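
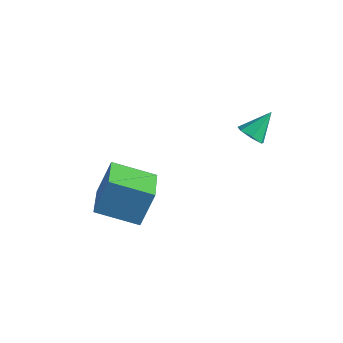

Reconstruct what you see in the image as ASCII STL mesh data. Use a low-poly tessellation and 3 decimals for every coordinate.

solid 
facet normal -0.802 -0.500 0.328
outer loop
vertex -3.361 -4.792 0.613
vertex -4.513 -3.276 0.106
vertex -3.591 -5.533 -1.078
endloop
endfacet
facet normal 0.585 -0.769 0.258
outer loop
vertex -1.907 -4.484 -1.766
vertex -3.361 -4.792 0.613
vertex -3.591 -5.533 -1.078
endloop
endfacet
facet normal -0.802 -0.500 0.328
outer loop
vertex -3.591 -5.533 -1.078
vertex -4.513 -3.276 0.106
vertex -4.743 -4.017 -1.585
endloop
endfacet
facet normal -0.124 -0.398 -0.909
outer loop
vertex -4.743 -4.017 -1.585
vertex -1.907 -4.484 -1.766
vertex -3.591 -5.533 -1.078
endloop
endfacet
facet normal 0.124 0.398 0.909
outer loop
vertex -3.361 -4.792 0.613
vertex -2.829 -2.227 -0.582
vertex -4.513 -3.276 0.106
endloop
endfacet
facet normal 0.585 -0.769 0.258
outer loop
vertex -1.677 -3.743 -0.075
vertex -3.361 -4.792 0.613
vertex -1.907 -4.484 -1.766
endloop
endfacet
facet normal 0.124 0.398 0.909
outer loop
vertex -1.677 -3.743 -0.075
vertex -2.829 -2.227 -0.582
vertex -3.361 -4.792 0.613
endloop
endfacet
facet normal -0.585 0.769 -0.258
outer loop
vertex -4.513 -3.276 0.106
vertex -2.829 -2.227 -0.582
vertex -4.743 -4.017 -1.585
endloop
endfacet
facet normal -0.124 -0.398 -0.909
outer loop
vertex -3.059 -2.968 -2.273
vertex -1.907 -4.484 -1.766
vertex -4.743 -4.017 -1.585
endloop
endfacet
facet normal -0.585 0.769 -0.258
outer loop
vertex -4.743 -4.017 -1.585
vertex -2.829 -2.227 -0.582
vertex -3.059 -2.968 -2.273
endloop
endfacet
facet normal 0.802 0.500 -0.328
outer loop
vertex -3.059 -2.968 -2.273
vertex -1.677 -3.743 -0.075
vertex -1.907 -4.484 -1.766
endloop
endfacet
facet normal 0.802 0.500 -0.328
outer loop
vertex -2.829 -2.227 -0.582
vertex -1.677 -3.743 -0.075
vertex -3.059 -2.968 -2.273
endloop
endfacet
facet normal -0.185 -0.723 -0.666
outer loop
vertex 0.412 0.094 2.284
vertex 0.052 0.548 1.891
vertex 0.734 0.396 1.867
endloop
endfacet
facet normal 0.834 -0.162 0.527
outer loop
vertex 0.412 0.094 2.284
vertex 0.734 0.396 1.867
vertex 0.328 1.632 2.889
endloop
endfacet
facet normal -0.185 -0.723 -0.666
outer loop
vertex 0.734 0.396 1.867
vertex 0.052 0.548 1.891
vertex 0.543 0.812 1.468
endloop
endfacet
facet normal 0.930 0.362 -0.068
outer loop
vertex 0.734 0.396 1.867
vertex 0.543 0.812 1.468
vertex 0.328 1.632 2.889
endloop
endfacet
facet normal -0.184 -0.724 -0.665
outer loop
vertex 0.543 0.812 1.468
vertex 0.052 0.548 1.891
vertex -0.019 1.029 1.387
endloop
endfacet
facet normal 0.379 0.825 -0.419
outer loop
vertex 0.543 0.812 1.468
vertex -0.019 1.029 1.387
vertex 0.328 1.632 2.889
endloop
endfacet
facet normal -0.185 -0.724 -0.665
outer loop
vertex -0.019 1.029 1.387
vertex 0.052 0.548 1.891
vertex -0.527 0.884 1.686
endloop
endfacet
facet normal -0.403 0.878 -0.259
outer loop
vertex -0.019 1.029 1.387
vertex -0.527 0.884 1.686
vertex 0.328 1.632 2.889
endloop
endfacet
facet normal -0.184 -0.723 -0.665
outer loop
vertex -0.527 0.884 1.686
vertex 0.052 0.548 1.891
vertex -0.6 0.486 2.139
endloop
endfacet
facet normal -0.828 0.481 0.289
outer loop
vertex -0.527 0.884 1.686
vertex -0.6 0.486 2.139
vertex 0.328 1.632 2.889
endloop
endfacet
facet normal -0.185 -0.723 -0.666
outer loop
vertex -0.6 0.486 2.139
vertex 0.052 0.548 1.891
vertex -0.182 0.134 2.405
endloop
endfacet
facet normal -0.575 -0.067 0.815
outer loop
vertex -0.6 0.486 2.139
vertex -0.182 0.134 2.405
vertex 0.328 1.632 2.889
endloop
endfacet
facet normal -0.184 -0.723 -0.666
outer loop
vertex -0.182 0.134 2.405
vertex 0.052 0.548 1.891
vertex 0.412 0.094 2.284
endloop
endfacet
facet normal 0.164 -0.353 0.921
outer loop
vertex -0.182 0.134 2.405
vertex 0.412 0.094 2.284
vertex 0.328 1.632 2.889
endloop
endfacet

endsolid


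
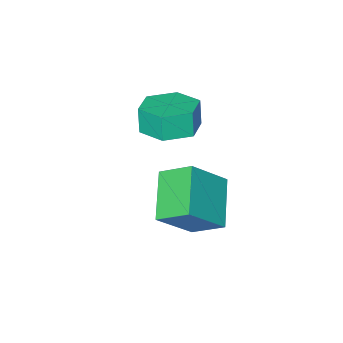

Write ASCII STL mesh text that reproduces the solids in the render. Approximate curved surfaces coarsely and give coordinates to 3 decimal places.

solid 
facet normal -0.431 0.734 0.525
outer loop
vertex -2.584 1.666 -3.632
vertex -1.277 1.523 -2.358
vertex -1.54 2.941 -4.559
endloop
endfacet
facet normal -0.714 0.079 -0.696
outer loop
vertex -0.963 1.957 -5.262
vertex -2.584 1.666 -3.632
vertex -1.54 2.941 -4.559
endloop
endfacet
facet normal -0.431 0.734 0.524
outer loop
vertex -1.54 2.941 -4.559
vertex -1.277 1.523 -2.358
vertex -0.234 2.798 -3.285
endloop
endfacet
facet normal 0.552 0.674 -0.490
outer loop
vertex -0.234 2.798 -3.285
vertex -0.963 1.957 -5.262
vertex -1.54 2.941 -4.559
endloop
endfacet
facet normal -0.552 -0.674 0.491
outer loop
vertex -2.584 1.666 -3.632
vertex -0.7 0.539 -3.061
vertex -1.277 1.523 -2.358
endloop
endfacet
facet normal -0.714 0.078 -0.696
outer loop
vertex -2.006 0.682 -4.335
vertex -2.584 1.666 -3.632
vertex -0.963 1.957 -5.262
endloop
endfacet
facet normal -0.552 -0.674 0.490
outer loop
vertex -2.006 0.682 -4.335
vertex -0.7 0.539 -3.061
vertex -2.584 1.666 -3.632
endloop
endfacet
facet normal 0.714 -0.078 0.696
outer loop
vertex -1.277 1.523 -2.358
vertex -0.7 0.539 -3.061
vertex -0.234 2.798 -3.285
endloop
endfacet
facet normal 0.552 0.675 -0.490
outer loop
vertex 0.344 1.814 -3.988
vertex -0.963 1.957 -5.262
vertex -0.234 2.798 -3.285
endloop
endfacet
facet normal 0.714 -0.078 0.696
outer loop
vertex -0.234 2.798 -3.285
vertex -0.7 0.539 -3.061
vertex 0.344 1.814 -3.988
endloop
endfacet
facet normal 0.431 -0.734 -0.525
outer loop
vertex 0.344 1.814 -3.988
vertex -2.006 0.682 -4.335
vertex -0.963 1.957 -5.262
endloop
endfacet
facet normal 0.431 -0.734 -0.524
outer loop
vertex -0.7 0.539 -3.061
vertex -2.006 0.682 -4.335
vertex 0.344 1.814 -3.988
endloop
endfacet
facet normal 0.082 0.181 -0.980
outer loop
vertex -1.653 -0.602 -2.78
vertex -2.457 -1.266 -2.97
vertex -2.648 -0.238 -2.796
endloop
endfacet
facet normal 0.334 0.922 0.198
outer loop
vertex -1.653 -0.602 -2.78
vertex -2.648 -0.238 -2.796
vertex -1.738 -0.79 -1.761
endloop
endfacet
facet normal 0.334 0.922 0.198
outer loop
vertex -1.738 -0.79 -1.761
vertex -2.648 -0.238 -2.796
vertex -2.734 -0.426 -1.777
endloop
endfacet
facet normal -0.082 -0.180 0.980
outer loop
vertex -1.738 -0.79 -1.761
vertex -2.734 -0.426 -1.777
vertex -2.543 -1.454 -1.95
endloop
endfacet
facet normal 0.082 0.181 -0.980
outer loop
vertex -2.648 -0.238 -2.796
vertex -2.457 -1.266 -2.97
vertex -3.453 -0.902 -2.986
endloop
endfacet
facet normal -0.646 0.759 0.085
outer loop
vertex -2.648 -0.238 -2.796
vertex -3.453 -0.902 -2.986
vertex -2.734 -0.426 -1.777
endloop
endfacet
facet normal -0.646 0.758 0.086
outer loop
vertex -2.734 -0.426 -1.777
vertex -3.453 -0.902 -2.986
vertex -3.538 -1.09 -1.967
endloop
endfacet
facet normal -0.083 -0.180 0.980
outer loop
vertex -2.734 -0.426 -1.777
vertex -3.538 -1.09 -1.967
vertex -2.543 -1.454 -1.95
endloop
endfacet
facet normal 0.082 0.180 -0.980
outer loop
vertex -3.453 -0.902 -2.986
vertex -2.457 -1.266 -2.97
vertex -3.262 -1.93 -3.159
endloop
endfacet
facet normal -0.980 -0.163 -0.112
outer loop
vertex -3.453 -0.902 -2.986
vertex -3.262 -1.93 -3.159
vertex -3.538 -1.09 -1.967
endloop
endfacet
facet normal -0.980 -0.163 -0.112
outer loop
vertex -3.538 -1.09 -1.967
vertex -3.262 -1.93 -3.159
vertex -3.347 -2.118 -2.14
endloop
endfacet
facet normal -0.083 -0.180 0.980
outer loop
vertex -3.538 -1.09 -1.967
vertex -3.347 -2.118 -2.14
vertex -2.543 -1.454 -1.95
endloop
endfacet
facet normal 0.082 0.180 -0.980
outer loop
vertex -3.262 -1.93 -3.159
vertex -2.457 -1.266 -2.97
vertex -2.266 -2.294 -3.143
endloop
endfacet
facet normal -0.334 -0.922 -0.198
outer loop
vertex -3.262 -1.93 -3.159
vertex -2.266 -2.294 -3.143
vertex -3.347 -2.118 -2.14
endloop
endfacet
facet normal -0.334 -0.922 -0.198
outer loop
vertex -3.347 -2.118 -2.14
vertex -2.266 -2.294 -3.143
vertex -2.352 -2.482 -2.124
endloop
endfacet
facet normal -0.082 -0.181 0.980
outer loop
vertex -3.347 -2.118 -2.14
vertex -2.352 -2.482 -2.124
vertex -2.543 -1.454 -1.95
endloop
endfacet
facet normal 0.083 0.180 -0.980
outer loop
vertex -2.266 -2.294 -3.143
vertex -2.457 -1.266 -2.97
vertex -1.462 -1.63 -2.953
endloop
endfacet
facet normal 0.646 -0.758 -0.085
outer loop
vertex -2.266 -2.294 -3.143
vertex -1.462 -1.63 -2.953
vertex -2.352 -2.482 -2.124
endloop
endfacet
facet normal 0.646 -0.759 -0.086
outer loop
vertex -2.352 -2.482 -2.124
vertex -1.462 -1.63 -2.953
vertex -1.547 -1.818 -1.934
endloop
endfacet
facet normal -0.082 -0.181 0.980
outer loop
vertex -2.352 -2.482 -2.124
vertex -1.547 -1.818 -1.934
vertex -2.543 -1.454 -1.95
endloop
endfacet
facet normal 0.083 0.180 -0.980
outer loop
vertex -1.462 -1.63 -2.953
vertex -2.457 -1.266 -2.97
vertex -1.653 -0.602 -2.78
endloop
endfacet
facet normal 0.980 0.163 0.112
outer loop
vertex -1.462 -1.63 -2.953
vertex -1.653 -0.602 -2.78
vertex -1.547 -1.818 -1.934
endloop
endfacet
facet normal 0.980 0.163 0.112
outer loop
vertex -1.547 -1.818 -1.934
vertex -1.653 -0.602 -2.78
vertex -1.738 -0.79 -1.761
endloop
endfacet
facet normal -0.082 -0.180 0.980
outer loop
vertex -1.547 -1.818 -1.934
vertex -1.738 -0.79 -1.761
vertex -2.543 -1.454 -1.95
endloop
endfacet

endsolid


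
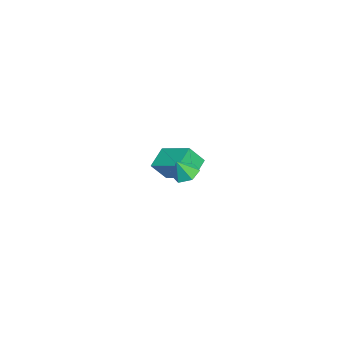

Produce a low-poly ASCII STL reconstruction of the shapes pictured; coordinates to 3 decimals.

solid 
facet normal -0.332 0.366 -0.869
outer loop
vertex 3.721 1.015 -1.095
vertex 3.094 1.306 -0.733
vertex 3.741 1.736 -0.799
endloop
endfacet
facet normal 0.983 -0.092 0.157
outer loop
vertex 3.721 1.015 -1.095
vertex 3.741 1.736 -0.799
vertex 3.486 0.874 0.293
endloop
endfacet
facet normal -0.332 0.366 -0.869
outer loop
vertex 3.741 1.736 -0.799
vertex 3.094 1.306 -0.733
vertex 3.114 2.027 -0.437
endloop
endfacet
facet normal 0.594 0.558 0.579
outer loop
vertex 3.741 1.736 -0.799
vertex 3.114 2.027 -0.437
vertex 3.486 0.874 0.293
endloop
endfacet
facet normal -0.331 0.366 -0.870
outer loop
vertex 3.114 2.027 -0.437
vertex 3.094 1.306 -0.733
vertex 2.467 1.596 -0.372
endloop
endfacet
facet normal -0.226 0.468 0.854
outer loop
vertex 3.114 2.027 -0.437
vertex 2.467 1.596 -0.372
vertex 3.486 0.874 0.293
endloop
endfacet
facet normal -0.332 0.365 -0.870
outer loop
vertex 2.467 1.596 -0.372
vertex 3.094 1.306 -0.733
vertex 2.447 0.875 -0.667
endloop
endfacet
facet normal -0.653 -0.271 0.707
outer loop
vertex 2.467 1.596 -0.372
vertex 2.447 0.875 -0.667
vertex 3.486 0.874 0.293
endloop
endfacet
facet normal -0.332 0.366 -0.869
outer loop
vertex 2.447 0.875 -0.667
vertex 3.094 1.306 -0.733
vertex 3.074 0.584 -1.029
endloop
endfacet
facet normal -0.264 -0.922 0.284
outer loop
vertex 2.447 0.875 -0.667
vertex 3.074 0.584 -1.029
vertex 3.486 0.874 0.293
endloop
endfacet
facet normal -0.332 0.366 -0.869
outer loop
vertex 3.074 0.584 -1.029
vertex 3.094 1.306 -0.733
vertex 3.721 1.015 -1.095
endloop
endfacet
facet normal 0.555 -0.832 0.009
outer loop
vertex 3.074 0.584 -1.029
vertex 3.721 1.015 -1.095
vertex 3.486 0.874 0.293
endloop
endfacet
facet normal -0.315 0.537 -0.783
outer loop
vertex -5.171 -0.595 -4.53
vertex -4.116 1.121 -3.778
vertex -3.96 -1.003 -5.297
endloop
endfacet
facet normal -0.491 -0.798 -0.350
outer loop
vertex -3.504 -1.781 -4.162
vertex -5.171 -0.595 -4.53
vertex -3.96 -1.003 -5.297
endloop
endfacet
facet normal -0.315 0.537 -0.783
outer loop
vertex -3.96 -1.003 -5.297
vertex -4.116 1.121 -3.778
vertex -2.906 0.713 -4.545
endloop
endfacet
facet normal 0.813 -0.274 -0.514
outer loop
vertex -2.906 0.713 -4.545
vertex -3.504 -1.781 -4.162
vertex -3.96 -1.003 -5.297
endloop
endfacet
facet normal -0.813 0.274 0.514
outer loop
vertex -5.171 -0.595 -4.53
vertex -3.66 0.343 -2.643
vertex -4.116 1.121 -3.778
endloop
endfacet
facet normal -0.491 -0.798 -0.350
outer loop
vertex -4.714 -1.373 -3.395
vertex -5.171 -0.595 -4.53
vertex -3.504 -1.781 -4.162
endloop
endfacet
facet normal -0.813 0.274 0.515
outer loop
vertex -4.714 -1.373 -3.395
vertex -3.66 0.343 -2.643
vertex -5.171 -0.595 -4.53
endloop
endfacet
facet normal 0.491 0.798 0.350
outer loop
vertex -4.116 1.121 -3.778
vertex -3.66 0.343 -2.643
vertex -2.906 0.713 -4.545
endloop
endfacet
facet normal 0.812 -0.274 -0.515
outer loop
vertex -2.449 -0.065 -3.41
vertex -3.504 -1.781 -4.162
vertex -2.906 0.713 -4.545
endloop
endfacet
facet normal 0.490 0.798 0.350
outer loop
vertex -2.906 0.713 -4.545
vertex -3.66 0.343 -2.643
vertex -2.449 -0.065 -3.41
endloop
endfacet
facet normal 0.315 -0.537 0.783
outer loop
vertex -2.449 -0.065 -3.41
vertex -4.714 -1.373 -3.395
vertex -3.504 -1.781 -4.162
endloop
endfacet
facet normal 0.315 -0.537 0.783
outer loop
vertex -3.66 0.343 -2.643
vertex -4.714 -1.373 -3.395
vertex -2.449 -0.065 -3.41
endloop
endfacet

endsolid


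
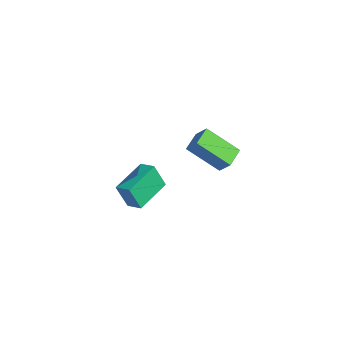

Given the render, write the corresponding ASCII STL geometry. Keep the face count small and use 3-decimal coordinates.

solid 
facet normal -0.906 -0.338 -0.253
outer loop
vertex 0.887 -4.323 0.113
vertex 0.077 -2.569 0.669
vertex 1.074 -3.805 -1.25
endloop
endfacet
facet normal 0.403 -0.873 -0.276
outer loop
vertex 1.863 -3.511 -1.029
vertex 0.887 -4.323 0.113
vertex 1.074 -3.805 -1.25
endloop
endfacet
facet normal -0.907 -0.338 -0.254
outer loop
vertex 1.074 -3.805 -1.25
vertex 0.077 -2.569 0.669
vertex 0.265 -2.051 -0.693
endloop
endfacet
facet normal 0.128 0.353 -0.927
outer loop
vertex 0.265 -2.051 -0.693
vertex 1.863 -3.511 -1.029
vertex 1.074 -3.805 -1.25
endloop
endfacet
facet normal -0.128 -0.353 0.927
outer loop
vertex 0.887 -4.323 0.113
vertex 0.866 -2.275 0.89
vertex 0.077 -2.569 0.669
endloop
endfacet
facet normal 0.403 -0.873 -0.276
outer loop
vertex 1.675 -4.029 0.333
vertex 0.887 -4.323 0.113
vertex 1.863 -3.511 -1.029
endloop
endfacet
facet normal -0.127 -0.353 0.927
outer loop
vertex 1.675 -4.029 0.333
vertex 0.866 -2.275 0.89
vertex 0.887 -4.323 0.113
endloop
endfacet
facet normal -0.403 0.873 0.276
outer loop
vertex 0.077 -2.569 0.669
vertex 0.866 -2.275 0.89
vertex 0.265 -2.051 -0.693
endloop
endfacet
facet normal 0.127 0.353 -0.927
outer loop
vertex 1.053 -1.757 -0.473
vertex 1.863 -3.511 -1.029
vertex 0.265 -2.051 -0.693
endloop
endfacet
facet normal -0.403 0.873 0.276
outer loop
vertex 0.265 -2.051 -0.693
vertex 0.866 -2.275 0.89
vertex 1.053 -1.757 -0.473
endloop
endfacet
facet normal 0.906 0.338 0.254
outer loop
vertex 1.053 -1.757 -0.473
vertex 1.675 -4.029 0.333
vertex 1.863 -3.511 -1.029
endloop
endfacet
facet normal 0.907 0.338 0.253
outer loop
vertex 0.866 -2.275 0.89
vertex 1.675 -4.029 0.333
vertex 1.053 -1.757 -0.473
endloop
endfacet
facet normal -0.576 0.772 0.268
outer loop
vertex -3.16 2.282 -0.737
vertex -2.505 2.517 -0.005
vertex -2.067 3.583 -2.135
endloop
endfacet
facet normal -0.649 -0.233 -0.724
outer loop
vertex -1.335 2.603 -2.475
vertex -3.16 2.282 -0.737
vertex -2.067 3.583 -2.135
endloop
endfacet
facet normal -0.577 0.772 0.268
outer loop
vertex -2.067 3.583 -2.135
vertex -2.505 2.517 -0.005
vertex -1.412 3.819 -1.403
endloop
endfacet
facet normal 0.497 0.591 -0.635
outer loop
vertex -1.412 3.819 -1.403
vertex -1.335 2.603 -2.475
vertex -2.067 3.583 -2.135
endloop
endfacet
facet normal -0.497 -0.592 0.635
outer loop
vertex -3.16 2.282 -0.737
vertex -1.773 1.537 -0.345
vertex -2.505 2.517 -0.005
endloop
endfacet
facet normal -0.649 -0.233 -0.724
outer loop
vertex -2.428 1.301 -1.077
vertex -3.16 2.282 -0.737
vertex -1.335 2.603 -2.475
endloop
endfacet
facet normal -0.497 -0.591 0.635
outer loop
vertex -2.428 1.301 -1.077
vertex -1.773 1.537 -0.345
vertex -3.16 2.282 -0.737
endloop
endfacet
facet normal 0.649 0.233 0.724
outer loop
vertex -2.505 2.517 -0.005
vertex -1.773 1.537 -0.345
vertex -1.412 3.819 -1.403
endloop
endfacet
facet normal 0.497 0.591 -0.635
outer loop
vertex -0.68 2.838 -1.743
vertex -1.335 2.603 -2.475
vertex -1.412 3.819 -1.403
endloop
endfacet
facet normal 0.649 0.233 0.724
outer loop
vertex -1.412 3.819 -1.403
vertex -1.773 1.537 -0.345
vertex -0.68 2.838 -1.743
endloop
endfacet
facet normal 0.577 -0.772 -0.268
outer loop
vertex -0.68 2.838 -1.743
vertex -2.428 1.301 -1.077
vertex -1.335 2.603 -2.475
endloop
endfacet
facet normal 0.577 -0.772 -0.267
outer loop
vertex -1.773 1.537 -0.345
vertex -2.428 1.301 -1.077
vertex -0.68 2.838 -1.743
endloop
endfacet

endsolid


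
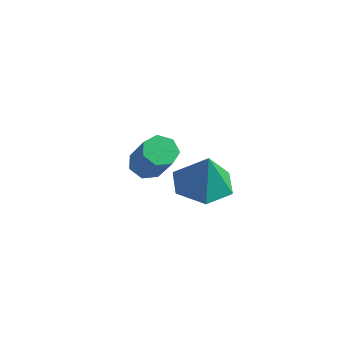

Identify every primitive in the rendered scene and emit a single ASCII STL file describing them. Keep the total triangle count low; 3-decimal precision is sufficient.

solid 
facet normal -0.536 0.279 -0.797
outer loop
vertex -3.237 0.402 -0.759
vertex -3.678 0.472 -0.438
vertex -3.29 0.837 -0.571
endloop
endfacet
facet normal 0.837 0.300 -0.457
outer loop
vertex -3.237 0.402 -0.759
vertex -3.29 0.837 -0.571
vertex -2.461 -0.002 0.397
endloop
endfacet
facet normal 0.837 0.298 -0.459
outer loop
vertex -2.461 -0.002 0.397
vertex -3.29 0.837 -0.571
vertex -2.513 0.434 0.585
endloop
endfacet
facet normal 0.536 -0.280 0.797
outer loop
vertex -2.461 -0.002 0.397
vertex -2.513 0.434 0.585
vertex -2.902 0.068 0.718
endloop
endfacet
facet normal -0.535 0.279 -0.797
outer loop
vertex -3.29 0.837 -0.571
vertex -3.678 0.472 -0.438
vertex -3.635 0.998 -0.283
endloop
endfacet
facet normal 0.437 0.899 0.020
outer loop
vertex -3.29 0.837 -0.571
vertex -3.635 0.998 -0.283
vertex -2.513 0.434 0.585
endloop
endfacet
facet normal 0.435 0.900 0.022
outer loop
vertex -2.513 0.434 0.585
vertex -3.635 0.998 -0.283
vertex -2.858 0.594 0.872
endloop
endfacet
facet normal 0.535 -0.278 0.798
outer loop
vertex -2.513 0.434 0.585
vertex -2.858 0.594 0.872
vertex -2.902 0.068 0.718
endloop
endfacet
facet normal -0.535 0.279 -0.798
outer loop
vertex -3.635 0.998 -0.283
vertex -3.678 0.472 -0.438
vertex -4.013 0.762 -0.112
endloop
endfacet
facet normal -0.294 0.823 0.486
outer loop
vertex -3.635 0.998 -0.283
vertex -4.013 0.762 -0.112
vertex -2.858 0.594 0.872
endloop
endfacet
facet normal -0.292 0.825 0.484
outer loop
vertex -2.858 0.594 0.872
vertex -4.013 0.762 -0.112
vertex -3.236 0.359 1.044
endloop
endfacet
facet normal 0.536 -0.278 0.797
outer loop
vertex -2.858 0.594 0.872
vertex -3.236 0.359 1.044
vertex -2.902 0.068 0.718
endloop
endfacet
facet normal -0.535 0.279 -0.798
outer loop
vertex -4.013 0.762 -0.112
vertex -3.678 0.472 -0.438
vertex -4.139 0.308 -0.186
endloop
endfacet
facet normal -0.802 0.127 0.584
outer loop
vertex -4.013 0.762 -0.112
vertex -4.139 0.308 -0.186
vertex -3.236 0.359 1.044
endloop
endfacet
facet normal -0.802 0.127 0.584
outer loop
vertex -3.236 0.359 1.044
vertex -4.139 0.308 -0.186
vertex -3.362 -0.096 0.97
endloop
endfacet
facet normal 0.536 -0.278 0.797
outer loop
vertex -3.236 0.359 1.044
vertex -3.362 -0.096 0.97
vertex -2.902 0.068 0.718
endloop
endfacet
facet normal -0.535 0.279 -0.797
outer loop
vertex -4.139 0.308 -0.186
vertex -3.678 0.472 -0.438
vertex -3.918 -0.023 -0.45
endloop
endfacet
facet normal -0.706 -0.665 0.242
outer loop
vertex -4.139 0.308 -0.186
vertex -3.918 -0.023 -0.45
vertex -3.362 -0.096 0.97
endloop
endfacet
facet normal -0.707 -0.664 0.243
outer loop
vertex -3.362 -0.096 0.97
vertex -3.918 -0.023 -0.45
vertex -3.142 -0.427 0.706
endloop
endfacet
facet normal 0.536 -0.279 0.797
outer loop
vertex -3.362 -0.096 0.97
vertex -3.142 -0.427 0.706
vertex -2.902 0.068 0.718
endloop
endfacet
facet normal -0.536 0.279 -0.797
outer loop
vertex -3.918 -0.023 -0.45
vertex -3.678 0.472 -0.438
vertex -3.517 0.019 -0.705
endloop
endfacet
facet normal -0.079 -0.956 -0.281
outer loop
vertex -3.918 -0.023 -0.45
vertex -3.517 0.019 -0.705
vertex -3.142 -0.427 0.706
endloop
endfacet
facet normal -0.079 -0.956 -0.281
outer loop
vertex -3.142 -0.427 0.706
vertex -3.517 0.019 -0.705
vertex -2.74 -0.385 0.451
endloop
endfacet
facet normal 0.535 -0.279 0.798
outer loop
vertex -3.142 -0.427 0.706
vertex -2.74 -0.385 0.451
vertex -2.902 0.068 0.718
endloop
endfacet
facet normal -0.536 0.279 -0.797
outer loop
vertex -3.517 0.019 -0.705
vertex -3.678 0.472 -0.438
vertex -3.237 0.402 -0.759
endloop
endfacet
facet normal 0.608 -0.528 -0.593
outer loop
vertex -3.517 0.019 -0.705
vertex -3.237 0.402 -0.759
vertex -2.74 -0.385 0.451
endloop
endfacet
facet normal 0.609 -0.527 -0.593
outer loop
vertex -2.74 -0.385 0.451
vertex -3.237 0.402 -0.759
vertex -2.461 -0.002 0.397
endloop
endfacet
facet normal 0.536 -0.278 0.797
outer loop
vertex -2.74 -0.385 0.451
vertex -2.461 -0.002 0.397
vertex -2.902 0.068 0.718
endloop
endfacet
facet normal -0.216 0.092 -0.972
outer loop
vertex 0.357 -1.303 1.26
vertex -0.469 -1.475 1.427
vertex -0.187 -0.663 1.441
endloop
endfacet
facet normal 0.745 0.513 0.426
outer loop
vertex 0.357 -1.303 1.26
vertex -0.187 -0.663 1.441
vertex -0.211 -1.585 2.593
endloop
endfacet
facet normal -0.215 0.092 -0.972
outer loop
vertex -0.187 -0.663 1.441
vertex -0.469 -1.475 1.427
vertex -1.014 -0.834 1.608
endloop
endfacet
facet normal -0.035 0.781 0.624
outer loop
vertex -0.187 -0.663 1.441
vertex -1.014 -0.834 1.608
vertex -0.211 -1.585 2.593
endloop
endfacet
facet normal -0.215 0.092 -0.972
outer loop
vertex -1.014 -0.834 1.608
vertex -0.469 -1.475 1.427
vertex -1.295 -1.647 1.593
endloop
endfacet
facet normal -0.668 0.218 0.711
outer loop
vertex -1.014 -0.834 1.608
vertex -1.295 -1.647 1.593
vertex -0.211 -1.585 2.593
endloop
endfacet
facet normal -0.215 0.093 -0.972
outer loop
vertex -1.295 -1.647 1.593
vertex -0.469 -1.475 1.427
vertex -0.751 -2.287 1.412
endloop
endfacet
facet normal -0.518 -0.610 0.600
outer loop
vertex -1.295 -1.647 1.593
vertex -0.751 -2.287 1.412
vertex -0.211 -1.585 2.593
endloop
endfacet
facet normal -0.215 0.092 -0.972
outer loop
vertex -0.751 -2.287 1.412
vertex -0.469 -1.475 1.427
vertex 0.075 -2.116 1.246
endloop
endfacet
facet normal 0.262 -0.877 0.402
outer loop
vertex -0.751 -2.287 1.412
vertex 0.075 -2.116 1.246
vertex -0.211 -1.585 2.593
endloop
endfacet
facet normal -0.216 0.092 -0.972
outer loop
vertex 0.075 -2.116 1.246
vertex -0.469 -1.475 1.427
vertex 0.357 -1.303 1.26
endloop
endfacet
facet normal 0.895 -0.316 0.315
outer loop
vertex 0.075 -2.116 1.246
vertex 0.357 -1.303 1.26
vertex -0.211 -1.585 2.593
endloop
endfacet

endsolid


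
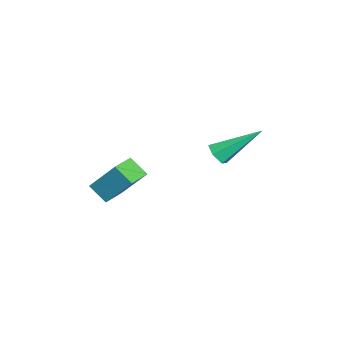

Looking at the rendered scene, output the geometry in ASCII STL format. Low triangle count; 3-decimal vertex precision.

solid 
facet normal -0.893 0.441 -0.086
outer loop
vertex -0.697 -2.731 2.831
vertex -0.359 -1.807 4.054
vertex -0.35 -2.135 2.284
endloop
endfacet
facet normal -0.215 -0.589 -0.779
outer loop
vertex 0.499 -2.553 2.366
vertex -0.697 -2.731 2.831
vertex -0.35 -2.135 2.284
endloop
endfacet
facet normal -0.894 0.441 -0.086
outer loop
vertex -0.35 -2.135 2.284
vertex -0.359 -1.807 4.054
vertex -0.012 -1.21 3.508
endloop
endfacet
facet normal 0.394 0.678 -0.621
outer loop
vertex -0.012 -1.21 3.508
vertex 0.499 -2.553 2.366
vertex -0.35 -2.135 2.284
endloop
endfacet
facet normal -0.394 -0.678 0.621
outer loop
vertex -0.697 -2.731 2.831
vertex 0.49 -2.225 4.136
vertex -0.359 -1.807 4.054
endloop
endfacet
facet normal -0.216 -0.588 -0.780
outer loop
vertex 0.152 -3.15 2.912
vertex -0.697 -2.731 2.831
vertex 0.499 -2.553 2.366
endloop
endfacet
facet normal -0.394 -0.678 0.621
outer loop
vertex 0.152 -3.15 2.912
vertex 0.49 -2.225 4.136
vertex -0.697 -2.731 2.831
endloop
endfacet
facet normal 0.214 0.588 0.780
outer loop
vertex -0.359 -1.807 4.054
vertex 0.49 -2.225 4.136
vertex -0.012 -1.21 3.508
endloop
endfacet
facet normal 0.394 0.678 -0.621
outer loop
vertex 0.837 -1.629 3.589
vertex 0.499 -2.553 2.366
vertex -0.012 -1.21 3.508
endloop
endfacet
facet normal 0.216 0.589 0.779
outer loop
vertex -0.012 -1.21 3.508
vertex 0.49 -2.225 4.136
vertex 0.837 -1.629 3.589
endloop
endfacet
facet normal 0.894 -0.441 0.086
outer loop
vertex 0.837 -1.629 3.589
vertex 0.152 -3.15 2.912
vertex 0.499 -2.553 2.366
endloop
endfacet
facet normal 0.893 -0.441 0.086
outer loop
vertex 0.49 -2.225 4.136
vertex 0.152 -3.15 2.912
vertex 0.837 -1.629 3.589
endloop
endfacet
facet normal 0.091 -0.792 -0.604
outer loop
vertex -1.573 1.182 3.169
vertex -2.034 1.004 3.333
vertex -2.009 1.321 2.921
endloop
endfacet
facet normal 0.503 0.716 -0.483
outer loop
vertex -1.573 1.182 3.169
vertex -2.009 1.321 2.921
vertex -2.206 2.516 4.487
endloop
endfacet
facet normal 0.091 -0.792 -0.604
outer loop
vertex -2.009 1.321 2.921
vertex -2.034 1.004 3.333
vertex -2.469 1.143 3.085
endloop
endfacet
facet normal -0.465 0.674 -0.573
outer loop
vertex -2.009 1.321 2.921
vertex -2.469 1.143 3.085
vertex -2.206 2.516 4.487
endloop
endfacet
facet normal 0.091 -0.792 -0.604
outer loop
vertex -2.469 1.143 3.085
vertex -2.034 1.004 3.333
vertex -2.494 0.826 3.497
endloop
endfacet
facet normal -0.989 0.140 0.048
outer loop
vertex -2.469 1.143 3.085
vertex -2.494 0.826 3.497
vertex -2.206 2.516 4.487
endloop
endfacet
facet normal 0.090 -0.791 -0.605
outer loop
vertex -2.494 0.826 3.497
vertex -2.034 1.004 3.333
vertex -2.058 0.687 3.744
endloop
endfacet
facet normal -0.544 -0.353 0.761
outer loop
vertex -2.494 0.826 3.497
vertex -2.058 0.687 3.744
vertex -2.206 2.516 4.487
endloop
endfacet
facet normal 0.090 -0.791 -0.605
outer loop
vertex -2.058 0.687 3.744
vertex -2.034 1.004 3.333
vertex -1.598 0.865 3.58
endloop
endfacet
facet normal 0.424 -0.311 0.851
outer loop
vertex -2.058 0.687 3.744
vertex -1.598 0.865 3.58
vertex -2.206 2.516 4.487
endloop
endfacet
facet normal 0.090 -0.791 -0.605
outer loop
vertex -1.598 0.865 3.58
vertex -2.034 1.004 3.333
vertex -1.573 1.182 3.169
endloop
endfacet
facet normal 0.947 0.223 0.230
outer loop
vertex -1.598 0.865 3.58
vertex -1.573 1.182 3.169
vertex -2.206 2.516 4.487
endloop
endfacet

endsolid


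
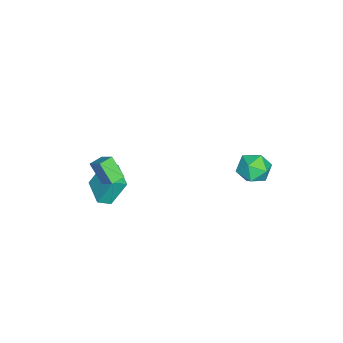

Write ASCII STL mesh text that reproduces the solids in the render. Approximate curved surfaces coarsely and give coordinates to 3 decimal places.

solid 
facet normal 0.348 0.396 0.850
outer loop
vertex -2.297 4.243 -1.372
vertex -3.113 3.74 -0.803
vertex -2.14 3.22 -0.959
endloop
endfacet
facet normal 0.878 0.289 0.383
outer loop
vertex -2.297 4.243 -1.372
vertex -2.14 3.22 -0.959
vertex -1.776 3.469 -1.982
endloop
endfacet
facet normal 0.726 0.655 -0.211
outer loop
vertex -2.297 4.243 -1.372
vertex -1.776 3.469 -1.982
vertex -2.524 4.144 -2.459
endloop
endfacet
facet normal 0.103 0.988 -0.111
outer loop
vertex -2.297 4.243 -1.372
vertex -2.524 4.144 -2.459
vertex -3.35 4.312 -1.73
endloop
endfacet
facet normal -0.131 0.828 0.545
outer loop
vertex -2.297 4.243 -1.372
vertex -3.35 4.312 -1.73
vertex -3.113 3.74 -0.803
endloop
endfacet
facet normal 0.888 -0.405 0.218
outer loop
vertex -1.776 3.469 -1.982
vertex -2.14 3.22 -0.959
vertex -2.27 2.488 -1.79
endloop
endfacet
facet normal 0.032 -0.231 0.972
outer loop
vertex -2.14 3.22 -0.959
vertex -3.113 3.74 -0.803
vertex -3.096 2.656 -1.061
endloop
endfacet
facet normal -0.743 0.468 0.479
outer loop
vertex -3.113 3.74 -0.803
vertex -3.35 4.312 -1.73
vertex -3.844 3.331 -1.538
endloop
endfacet
facet normal -0.366 0.726 -0.582
outer loop
vertex -3.35 4.312 -1.73
vertex -2.524 4.144 -2.459
vertex -3.48 3.58 -2.561
endloop
endfacet
facet normal 0.643 0.187 -0.743
outer loop
vertex -2.524 4.144 -2.459
vertex -1.776 3.469 -1.982
vertex -2.507 3.06 -2.717
endloop
endfacet
facet normal -0.103 -0.988 0.111
outer loop
vertex -3.323 2.557 -2.148
vertex -2.27 2.488 -1.79
vertex -3.096 2.656 -1.061
endloop
endfacet
facet normal -0.726 -0.655 0.211
outer loop
vertex -3.323 2.557 -2.148
vertex -3.096 2.656 -1.061
vertex -3.844 3.331 -1.538
endloop
endfacet
facet normal -0.878 -0.289 -0.383
outer loop
vertex -3.323 2.557 -2.148
vertex -3.844 3.331 -1.538
vertex -3.48 3.58 -2.561
endloop
endfacet
facet normal -0.348 -0.396 -0.850
outer loop
vertex -3.323 2.557 -2.148
vertex -3.48 3.58 -2.561
vertex -2.507 3.06 -2.717
endloop
endfacet
facet normal 0.131 -0.828 -0.545
outer loop
vertex -3.323 2.557 -2.148
vertex -2.507 3.06 -2.717
vertex -2.27 2.488 -1.79
endloop
endfacet
facet normal 0.366 -0.726 0.582
outer loop
vertex -3.096 2.656 -1.061
vertex -2.27 2.488 -1.79
vertex -2.14 3.22 -0.959
endloop
endfacet
facet normal -0.643 -0.187 0.743
outer loop
vertex -3.844 3.331 -1.538
vertex -3.096 2.656 -1.061
vertex -3.113 3.74 -0.803
endloop
endfacet
facet normal -0.888 0.405 -0.218
outer loop
vertex -3.48 3.58 -2.561
vertex -3.844 3.331 -1.538
vertex -3.35 4.312 -1.73
endloop
endfacet
facet normal -0.032 0.231 -0.972
outer loop
vertex -2.507 3.06 -2.717
vertex -3.48 3.58 -2.561
vertex -2.524 4.144 -2.459
endloop
endfacet
facet normal 0.743 -0.468 -0.479
outer loop
vertex -2.27 2.488 -1.79
vertex -2.507 3.06 -2.717
vertex -1.776 3.469 -1.982
endloop
endfacet
facet normal -0.469 -0.649 -0.599
outer loop
vertex 3.68 -4.05 2.814
vertex 2.975 -3.598 2.877
vertex 4.074 -3.275 1.666
endloop
endfacet
facet normal 0.839 -0.538 -0.075
outer loop
vertex 4.605 -2.542 2.343
vertex 3.68 -4.05 2.814
vertex 4.074 -3.275 1.666
endloop
endfacet
facet normal -0.469 -0.649 -0.599
outer loop
vertex 4.074 -3.275 1.666
vertex 2.975 -3.598 2.877
vertex 3.369 -2.823 1.729
endloop
endfacet
facet normal 0.274 0.538 -0.797
outer loop
vertex 3.369 -2.823 1.729
vertex 4.605 -2.542 2.343
vertex 4.074 -3.275 1.666
endloop
endfacet
facet normal -0.274 -0.538 0.797
outer loop
vertex 3.68 -4.05 2.814
vertex 3.506 -2.865 3.554
vertex 2.975 -3.598 2.877
endloop
endfacet
facet normal 0.839 -0.538 -0.075
outer loop
vertex 4.211 -3.317 3.491
vertex 3.68 -4.05 2.814
vertex 4.605 -2.542 2.343
endloop
endfacet
facet normal -0.274 -0.538 0.797
outer loop
vertex 4.211 -3.317 3.491
vertex 3.506 -2.865 3.554
vertex 3.68 -4.05 2.814
endloop
endfacet
facet normal -0.839 0.538 0.075
outer loop
vertex 2.975 -3.598 2.877
vertex 3.506 -2.865 3.554
vertex 3.369 -2.823 1.729
endloop
endfacet
facet normal 0.274 0.538 -0.797
outer loop
vertex 3.9 -2.09 2.406
vertex 4.605 -2.542 2.343
vertex 3.369 -2.823 1.729
endloop
endfacet
facet normal -0.839 0.538 0.075
outer loop
vertex 3.369 -2.823 1.729
vertex 3.506 -2.865 3.554
vertex 3.9 -2.09 2.406
endloop
endfacet
facet normal 0.469 0.649 0.599
outer loop
vertex 3.9 -2.09 2.406
vertex 4.211 -3.317 3.491
vertex 4.605 -2.542 2.343
endloop
endfacet
facet normal 0.469 0.649 0.599
outer loop
vertex 3.506 -2.865 3.554
vertex 4.211 -3.317 3.491
vertex 3.9 -2.09 2.406
endloop
endfacet
facet normal -0.838 -0.540 0.077
outer loop
vertex 1.409 -3.971 0.779
vertex 0.958 -3.332 0.354
vertex 1.78 -4.776 -0.822
endloop
endfacet
facet normal 0.506 -0.718 0.478
outer loop
vertex 3.222 -3.848 -0.954
vertex 1.409 -3.971 0.779
vertex 1.78 -4.776 -0.822
endloop
endfacet
facet normal -0.838 -0.540 0.077
outer loop
vertex 1.78 -4.776 -0.822
vertex 0.958 -3.332 0.354
vertex 1.329 -4.137 -1.247
endloop
endfacet
facet normal 0.203 -0.439 -0.875
outer loop
vertex 1.329 -4.137 -1.247
vertex 3.222 -3.848 -0.954
vertex 1.78 -4.776 -0.822
endloop
endfacet
facet normal -0.203 0.439 0.875
outer loop
vertex 1.409 -3.971 0.779
vertex 2.4 -2.404 0.222
vertex 0.958 -3.332 0.354
endloop
endfacet
facet normal 0.506 -0.718 0.478
outer loop
vertex 2.851 -3.043 0.647
vertex 1.409 -3.971 0.779
vertex 3.222 -3.848 -0.954
endloop
endfacet
facet normal -0.203 0.439 0.875
outer loop
vertex 2.851 -3.043 0.647
vertex 2.4 -2.404 0.222
vertex 1.409 -3.971 0.779
endloop
endfacet
facet normal -0.506 0.718 -0.478
outer loop
vertex 0.958 -3.332 0.354
vertex 2.4 -2.404 0.222
vertex 1.329 -4.137 -1.247
endloop
endfacet
facet normal 0.203 -0.439 -0.875
outer loop
vertex 2.771 -3.209 -1.379
vertex 3.222 -3.848 -0.954
vertex 1.329 -4.137 -1.247
endloop
endfacet
facet normal -0.506 0.718 -0.478
outer loop
vertex 1.329 -4.137 -1.247
vertex 2.4 -2.404 0.222
vertex 2.771 -3.209 -1.379
endloop
endfacet
facet normal 0.838 0.540 -0.077
outer loop
vertex 2.771 -3.209 -1.379
vertex 2.851 -3.043 0.647
vertex 3.222 -3.848 -0.954
endloop
endfacet
facet normal 0.838 0.540 -0.077
outer loop
vertex 2.4 -2.404 0.222
vertex 2.851 -3.043 0.647
vertex 2.771 -3.209 -1.379
endloop
endfacet

endsolid


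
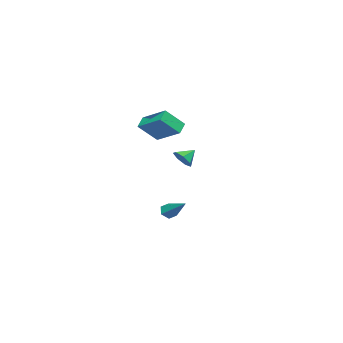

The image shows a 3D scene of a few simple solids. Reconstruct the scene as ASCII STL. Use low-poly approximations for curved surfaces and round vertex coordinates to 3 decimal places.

solid 
facet normal 0.741 -0.382 -0.553
outer loop
vertex -0.878 0.394 1.658
vertex -1.216 0.617 1.051
vertex -0.727 0.976 1.458
endloop
endfacet
facet normal 0.122 0.294 0.948
outer loop
vertex -0.878 0.394 1.658
vertex -0.727 0.976 1.458
vertex -1.964 1.003 1.609
endloop
endfacet
facet normal 0.741 -0.382 -0.553
outer loop
vertex -0.727 0.976 1.458
vertex -1.216 0.617 1.051
vertex -0.945 1.288 0.951
endloop
endfacet
facet normal 0.080 0.864 0.497
outer loop
vertex -0.727 0.976 1.458
vertex -0.945 1.288 0.951
vertex -1.964 1.003 1.609
endloop
endfacet
facet normal 0.740 -0.381 -0.554
outer loop
vertex -0.945 1.288 0.951
vertex -1.216 0.617 1.051
vertex -1.367 1.095 0.52
endloop
endfacet
facet normal -0.327 0.940 -0.100
outer loop
vertex -0.945 1.288 0.951
vertex -1.367 1.095 0.52
vertex -1.964 1.003 1.609
endloop
endfacet
facet normal 0.741 -0.381 -0.553
outer loop
vertex -1.367 1.095 0.52
vertex -1.216 0.617 1.051
vertex -1.675 0.542 0.488
endloop
endfacet
facet normal -0.793 0.464 -0.395
outer loop
vertex -1.367 1.095 0.52
vertex -1.675 0.542 0.488
vertex -1.964 1.003 1.609
endloop
endfacet
facet normal 0.741 -0.382 -0.553
outer loop
vertex -1.675 0.542 0.488
vertex -1.216 0.617 1.051
vertex -1.638 0.046 0.88
endloop
endfacet
facet normal -0.965 -0.203 -0.165
outer loop
vertex -1.675 0.542 0.488
vertex -1.638 0.046 0.88
vertex -1.964 1.003 1.609
endloop
endfacet
facet normal 0.741 -0.382 -0.553
outer loop
vertex -1.638 0.046 0.88
vertex -1.216 0.617 1.051
vertex -1.283 -0.02 1.401
endloop
endfacet
facet normal -0.715 -0.561 0.416
outer loop
vertex -1.638 0.046 0.88
vertex -1.283 -0.02 1.401
vertex -1.964 1.003 1.609
endloop
endfacet
facet normal 0.741 -0.382 -0.553
outer loop
vertex -1.283 -0.02 1.401
vertex -1.216 0.617 1.051
vertex -0.878 0.394 1.658
endloop
endfacet
facet normal -0.232 -0.339 0.912
outer loop
vertex -1.283 -0.02 1.401
vertex -0.878 0.394 1.658
vertex -1.964 1.003 1.609
endloop
endfacet
facet normal -0.356 -0.752 -0.555
outer loop
vertex -3.739 -1.778 -4.928
vertex -4.038 -1.981 -4.461
vertex -4.29 -1.592 -4.827
endloop
endfacet
facet normal 0.128 0.739 -0.662
outer loop
vertex -3.739 -1.778 -4.928
vertex -4.29 -1.592 -4.827
vertex -3.282 -0.379 -3.279
endloop
endfacet
facet normal -0.355 -0.752 -0.555
outer loop
vertex -4.29 -1.592 -4.827
vertex -4.038 -1.981 -4.461
vertex -4.589 -1.795 -4.361
endloop
endfacet
facet normal -0.681 0.722 -0.122
outer loop
vertex -4.29 -1.592 -4.827
vertex -4.589 -1.795 -4.361
vertex -3.282 -0.379 -3.279
endloop
endfacet
facet normal -0.355 -0.752 -0.555
outer loop
vertex -4.589 -1.795 -4.361
vertex -4.038 -1.981 -4.461
vertex -4.337 -2.184 -3.995
endloop
endfacet
facet normal -0.726 0.159 0.669
outer loop
vertex -4.589 -1.795 -4.361
vertex -4.337 -2.184 -3.995
vertex -3.282 -0.379 -3.279
endloop
endfacet
facet normal -0.356 -0.752 -0.556
outer loop
vertex -4.337 -2.184 -3.995
vertex -4.038 -1.981 -4.461
vertex -3.786 -2.37 -4.096
endloop
endfacet
facet normal 0.038 -0.388 0.921
outer loop
vertex -4.337 -2.184 -3.995
vertex -3.786 -2.37 -4.096
vertex -3.282 -0.379 -3.279
endloop
endfacet
facet normal -0.356 -0.752 -0.556
outer loop
vertex -3.786 -2.37 -4.096
vertex -4.038 -1.981 -4.461
vertex -3.487 -2.167 -4.562
endloop
endfacet
facet normal 0.847 -0.371 0.382
outer loop
vertex -3.786 -2.37 -4.096
vertex -3.487 -2.167 -4.562
vertex -3.282 -0.379 -3.279
endloop
endfacet
facet normal -0.356 -0.752 -0.555
outer loop
vertex -3.487 -2.167 -4.562
vertex -4.038 -1.981 -4.461
vertex -3.739 -1.778 -4.928
endloop
endfacet
facet normal 0.892 0.192 -0.410
outer loop
vertex -3.487 -2.167 -4.562
vertex -3.739 -1.778 -4.928
vertex -3.282 -0.379 -3.279
endloop
endfacet
facet normal -0.528 0.478 -0.702
outer loop
vertex -1.955 0.357 3.515
vertex -1.223 0.468 3.04
vertex -2.287 -1.338 2.61
endloop
endfacet
facet normal -0.832 -0.126 0.540
outer loop
vertex -1.437 -2.108 3.74
vertex -1.955 0.357 3.515
vertex -2.287 -1.338 2.61
endloop
endfacet
facet normal -0.528 0.478 -0.702
outer loop
vertex -2.287 -1.338 2.61
vertex -1.223 0.468 3.04
vertex -1.555 -1.227 2.135
endloop
endfacet
facet normal -0.170 -0.869 -0.465
outer loop
vertex -1.555 -1.227 2.135
vertex -1.437 -2.108 3.74
vertex -2.287 -1.338 2.61
endloop
endfacet
facet normal 0.170 0.869 0.465
outer loop
vertex -1.955 0.357 3.515
vertex -0.373 -0.302 4.17
vertex -1.223 0.468 3.04
endloop
endfacet
facet normal -0.832 -0.126 0.540
outer loop
vertex -1.105 -0.413 4.645
vertex -1.955 0.357 3.515
vertex -1.437 -2.108 3.74
endloop
endfacet
facet normal 0.170 0.869 0.465
outer loop
vertex -1.105 -0.413 4.645
vertex -0.373 -0.302 4.17
vertex -1.955 0.357 3.515
endloop
endfacet
facet normal 0.832 0.126 -0.540
outer loop
vertex -1.223 0.468 3.04
vertex -0.373 -0.302 4.17
vertex -1.555 -1.227 2.135
endloop
endfacet
facet normal -0.170 -0.869 -0.465
outer loop
vertex -0.705 -1.997 3.265
vertex -1.437 -2.108 3.74
vertex -1.555 -1.227 2.135
endloop
endfacet
facet normal 0.832 0.126 -0.540
outer loop
vertex -1.555 -1.227 2.135
vertex -0.373 -0.302 4.17
vertex -0.705 -1.997 3.265
endloop
endfacet
facet normal 0.528 -0.478 0.702
outer loop
vertex -0.705 -1.997 3.265
vertex -1.105 -0.413 4.645
vertex -1.437 -2.108 3.74
endloop
endfacet
facet normal 0.528 -0.478 0.702
outer loop
vertex -0.373 -0.302 4.17
vertex -1.105 -0.413 4.645
vertex -0.705 -1.997 3.265
endloop
endfacet

endsolid


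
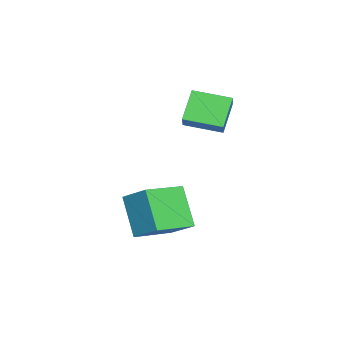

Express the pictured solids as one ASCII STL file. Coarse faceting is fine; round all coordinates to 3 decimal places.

solid 
facet normal -0.734 0.631 -0.251
outer loop
vertex -1.727 2.144 -3.226
vertex -1.156 3.136 -2.403
vertex -0.67 2.777 -4.724
endloop
endfacet
facet normal -0.405 -0.704 -0.583
outer loop
vertex 0.696 1.604 -4.257
vertex -1.727 2.144 -3.226
vertex -0.67 2.777 -4.724
endloop
endfacet
facet normal -0.734 0.631 -0.251
outer loop
vertex -0.67 2.777 -4.724
vertex -1.156 3.136 -2.403
vertex -0.098 3.77 -3.901
endloop
endfacet
facet normal 0.545 0.327 -0.773
outer loop
vertex -0.098 3.77 -3.901
vertex 0.696 1.604 -4.257
vertex -0.67 2.777 -4.724
endloop
endfacet
facet normal -0.545 -0.327 0.772
outer loop
vertex -1.727 2.144 -3.226
vertex 0.21 1.963 -1.936
vertex -1.156 3.136 -2.403
endloop
endfacet
facet normal -0.405 -0.703 -0.584
outer loop
vertex -0.362 0.97 -2.759
vertex -1.727 2.144 -3.226
vertex 0.696 1.604 -4.257
endloop
endfacet
facet normal -0.545 -0.326 0.772
outer loop
vertex -0.362 0.97 -2.759
vertex 0.21 1.963 -1.936
vertex -1.727 2.144 -3.226
endloop
endfacet
facet normal 0.405 0.704 0.584
outer loop
vertex -1.156 3.136 -2.403
vertex 0.21 1.963 -1.936
vertex -0.098 3.77 -3.901
endloop
endfacet
facet normal 0.545 0.327 -0.772
outer loop
vertex 1.267 2.596 -3.434
vertex 0.696 1.604 -4.257
vertex -0.098 3.77 -3.901
endloop
endfacet
facet normal 0.406 0.704 0.583
outer loop
vertex -0.098 3.77 -3.901
vertex 0.21 1.963 -1.936
vertex 1.267 2.596 -3.434
endloop
endfacet
facet normal 0.734 -0.631 0.251
outer loop
vertex 1.267 2.596 -3.434
vertex -0.362 0.97 -2.759
vertex 0.696 1.604 -4.257
endloop
endfacet
facet normal 0.734 -0.631 0.251
outer loop
vertex 0.21 1.963 -1.936
vertex -0.362 0.97 -2.759
vertex 1.267 2.596 -3.434
endloop
endfacet
facet normal -0.725 -0.102 -0.681
outer loop
vertex -4.188 2.983 0.914
vertex -4.159 4.571 0.646
vertex -3.155 2.784 -0.155
endloop
endfacet
facet normal -0.018 -0.986 0.166
outer loop
vertex -2.401 2.889 0.554
vertex -4.188 2.983 0.914
vertex -3.155 2.784 -0.155
endloop
endfacet
facet normal -0.724 -0.101 -0.682
outer loop
vertex -3.155 2.784 -0.155
vertex -4.159 4.571 0.646
vertex -3.125 4.371 -0.423
endloop
endfacet
facet normal 0.689 -0.133 -0.713
outer loop
vertex -3.125 4.371 -0.423
vertex -2.401 2.889 0.554
vertex -3.155 2.784 -0.155
endloop
endfacet
facet normal -0.689 0.133 0.713
outer loop
vertex -4.188 2.983 0.914
vertex -3.405 4.676 1.355
vertex -4.159 4.571 0.646
endloop
endfacet
facet normal -0.018 -0.986 0.167
outer loop
vertex -3.435 3.089 1.623
vertex -4.188 2.983 0.914
vertex -2.401 2.889 0.554
endloop
endfacet
facet normal -0.689 0.133 0.712
outer loop
vertex -3.435 3.089 1.623
vertex -3.405 4.676 1.355
vertex -4.188 2.983 0.914
endloop
endfacet
facet normal 0.019 0.986 -0.166
outer loop
vertex -4.159 4.571 0.646
vertex -3.405 4.676 1.355
vertex -3.125 4.371 -0.423
endloop
endfacet
facet normal 0.689 -0.133 -0.712
outer loop
vertex -2.372 4.477 0.286
vertex -2.401 2.889 0.554
vertex -3.125 4.371 -0.423
endloop
endfacet
facet normal 0.018 0.986 -0.166
outer loop
vertex -3.125 4.371 -0.423
vertex -3.405 4.676 1.355
vertex -2.372 4.477 0.286
endloop
endfacet
facet normal 0.724 0.102 0.682
outer loop
vertex -2.372 4.477 0.286
vertex -3.435 3.089 1.623
vertex -2.401 2.889 0.554
endloop
endfacet
facet normal 0.725 0.101 0.681
outer loop
vertex -3.405 4.676 1.355
vertex -3.435 3.089 1.623
vertex -2.372 4.477 0.286
endloop
endfacet

endsolid


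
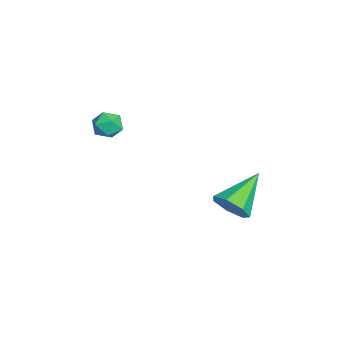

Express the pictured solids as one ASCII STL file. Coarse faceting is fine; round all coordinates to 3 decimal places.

solid 
facet normal 0.650 -0.565 -0.509
outer loop
vertex 3.169 3.137 -2.353
vertex 2.739 3.341 -3.129
vertex 3.431 3.779 -2.731
endloop
endfacet
facet normal 0.403 0.337 0.851
outer loop
vertex 3.169 3.137 -2.353
vertex 3.431 3.779 -2.731
vertex 1.361 4.539 -2.051
endloop
endfacet
facet normal 0.650 -0.565 -0.508
outer loop
vertex 3.431 3.779 -2.731
vertex 2.739 3.341 -3.129
vertex 3.172 4.091 -3.409
endloop
endfacet
facet normal 0.405 0.879 0.250
outer loop
vertex 3.431 3.779 -2.731
vertex 3.172 4.091 -3.409
vertex 1.361 4.539 -2.051
endloop
endfacet
facet normal 0.650 -0.565 -0.508
outer loop
vertex 3.172 4.091 -3.409
vertex 2.739 3.341 -3.129
vertex 2.587 3.838 -3.876
endloop
endfacet
facet normal -0.075 0.913 -0.401
outer loop
vertex 3.172 4.091 -3.409
vertex 2.587 3.838 -3.876
vertex 1.361 4.539 -2.051
endloop
endfacet
facet normal 0.650 -0.565 -0.508
outer loop
vertex 2.587 3.838 -3.876
vertex 2.739 3.341 -3.129
vertex 2.117 3.211 -3.78
endloop
endfacet
facet normal -0.675 0.412 -0.612
outer loop
vertex 2.587 3.838 -3.876
vertex 2.117 3.211 -3.78
vertex 1.361 4.539 -2.051
endloop
endfacet
facet normal 0.650 -0.565 -0.508
outer loop
vertex 2.117 3.211 -3.78
vertex 2.739 3.341 -3.129
vertex 2.115 2.682 -3.194
endloop
endfacet
facet normal -0.943 -0.245 -0.224
outer loop
vertex 2.117 3.211 -3.78
vertex 2.115 2.682 -3.194
vertex 1.361 4.539 -2.051
endloop
endfacet
facet normal 0.650 -0.565 -0.508
outer loop
vertex 2.115 2.682 -3.194
vertex 2.739 3.341 -3.129
vertex 2.583 2.649 -2.559
endloop
endfacet
facet normal -0.678 -0.565 0.470
outer loop
vertex 2.115 2.682 -3.194
vertex 2.583 2.649 -2.559
vertex 1.361 4.539 -2.051
endloop
endfacet
facet normal 0.650 -0.565 -0.509
outer loop
vertex 2.583 2.649 -2.559
vertex 2.739 3.341 -3.129
vertex 3.169 3.137 -2.353
endloop
endfacet
facet normal -0.079 -0.306 0.949
outer loop
vertex 2.583 2.649 -2.559
vertex 3.169 3.137 -2.353
vertex 1.361 4.539 -2.051
endloop
endfacet
facet normal -0.632 0.193 0.750
outer loop
vertex 0.569 -1.055 0.955
vertex 0.122 -1.571 0.711
vertex 0.64 -1.737 1.19
endloop
endfacet
facet normal 0.042 0.329 0.943
outer loop
vertex 0.569 -1.055 0.955
vertex 0.64 -1.737 1.19
vertex 1.23 -1.346 1.027
endloop
endfacet
facet normal 0.305 0.815 0.492
outer loop
vertex 0.569 -1.055 0.955
vertex 1.23 -1.346 1.027
vertex 1.075 -0.938 0.447
endloop
endfacet
facet normal -0.205 0.979 0.021
outer loop
vertex 0.569 -1.055 0.955
vertex 1.075 -0.938 0.447
vertex 0.39 -1.077 0.252
endloop
endfacet
facet normal -0.784 0.594 0.181
outer loop
vertex 0.569 -1.055 0.955
vertex 0.39 -1.077 0.252
vertex 0.122 -1.571 0.711
endloop
endfacet
facet normal 0.419 -0.271 0.866
outer loop
vertex 1.23 -1.346 1.027
vertex 0.64 -1.737 1.19
vertex 1.19 -2.043 0.828
endloop
endfacet
facet normal -0.671 -0.491 0.555
outer loop
vertex 0.64 -1.737 1.19
vertex 0.122 -1.571 0.711
vertex 0.505 -2.182 0.633
endloop
endfacet
facet normal -0.917 0.157 -0.366
outer loop
vertex 0.122 -1.571 0.711
vertex 0.39 -1.077 0.252
vertex 0.35 -1.774 0.053
endloop
endfacet
facet normal 0.021 0.779 -0.627
outer loop
vertex 0.39 -1.077 0.252
vertex 1.075 -0.938 0.447
vertex 0.94 -1.383 -0.11
endloop
endfacet
facet normal 0.847 0.514 0.135
outer loop
vertex 1.075 -0.938 0.447
vertex 1.23 -1.346 1.027
vertex 1.458 -1.549 0.369
endloop
endfacet
facet normal 0.205 -0.979 -0.021
outer loop
vertex 1.011 -2.065 0.125
vertex 1.19 -2.043 0.828
vertex 0.505 -2.182 0.633
endloop
endfacet
facet normal -0.305 -0.815 -0.492
outer loop
vertex 1.011 -2.065 0.125
vertex 0.505 -2.182 0.633
vertex 0.35 -1.774 0.053
endloop
endfacet
facet normal -0.042 -0.329 -0.943
outer loop
vertex 1.011 -2.065 0.125
vertex 0.35 -1.774 0.053
vertex 0.94 -1.383 -0.11
endloop
endfacet
facet normal 0.632 -0.193 -0.750
outer loop
vertex 1.011 -2.065 0.125
vertex 0.94 -1.383 -0.11
vertex 1.458 -1.549 0.369
endloop
endfacet
facet normal 0.784 -0.594 -0.181
outer loop
vertex 1.011 -2.065 0.125
vertex 1.458 -1.549 0.369
vertex 1.19 -2.043 0.828
endloop
endfacet
facet normal -0.021 -0.779 0.627
outer loop
vertex 0.505 -2.182 0.633
vertex 1.19 -2.043 0.828
vertex 0.64 -1.737 1.19
endloop
endfacet
facet normal -0.847 -0.514 -0.135
outer loop
vertex 0.35 -1.774 0.053
vertex 0.505 -2.182 0.633
vertex 0.122 -1.571 0.711
endloop
endfacet
facet normal -0.419 0.271 -0.866
outer loop
vertex 0.94 -1.383 -0.11
vertex 0.35 -1.774 0.053
vertex 0.39 -1.077 0.252
endloop
endfacet
facet normal 0.671 0.491 -0.555
outer loop
vertex 1.458 -1.549 0.369
vertex 0.94 -1.383 -0.11
vertex 1.075 -0.938 0.447
endloop
endfacet
facet normal 0.917 -0.157 0.366
outer loop
vertex 1.19 -2.043 0.828
vertex 1.458 -1.549 0.369
vertex 1.23 -1.346 1.027
endloop
endfacet

endsolid


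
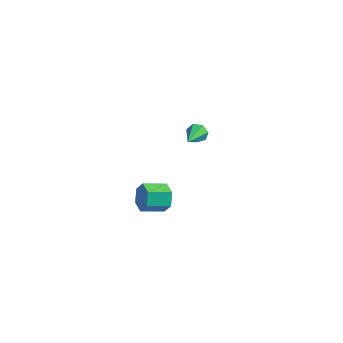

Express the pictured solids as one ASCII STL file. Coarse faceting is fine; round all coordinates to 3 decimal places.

solid 
facet normal -0.208 0.907 -0.366
outer loop
vertex -0.093 4.14 -3.613
vertex -0.253 3.912 -4.087
vertex -0.555 4.023 -3.641
endloop
endfacet
facet normal -0.074 0.053 0.996
outer loop
vertex -0.093 4.14 -3.613
vertex -0.555 4.023 -3.641
vertex 0.073 2.488 -3.513
endloop
endfacet
facet normal -0.208 0.907 -0.366
outer loop
vertex -0.555 4.023 -3.641
vertex -0.253 3.912 -4.087
vertex -0.789 3.822 -4.006
endloop
endfacet
facet normal -0.745 -0.253 0.617
outer loop
vertex -0.555 4.023 -3.641
vertex -0.789 3.822 -4.006
vertex 0.073 2.488 -3.513
endloop
endfacet
facet normal -0.208 0.907 -0.366
outer loop
vertex -0.789 3.822 -4.006
vertex -0.253 3.912 -4.087
vertex -0.62 3.689 -4.431
endloop
endfacet
facet normal -0.807 -0.574 -0.141
outer loop
vertex -0.789 3.822 -4.006
vertex -0.62 3.689 -4.431
vertex 0.073 2.488 -3.513
endloop
endfacet
facet normal -0.208 0.907 -0.366
outer loop
vertex -0.62 3.689 -4.431
vertex -0.253 3.912 -4.087
vertex -0.174 3.724 -4.598
endloop
endfacet
facet normal -0.214 -0.668 -0.712
outer loop
vertex -0.62 3.689 -4.431
vertex -0.174 3.724 -4.598
vertex 0.073 2.488 -3.513
endloop
endfacet
facet normal -0.207 0.907 -0.366
outer loop
vertex -0.174 3.724 -4.598
vertex -0.253 3.912 -4.087
vertex 0.212 3.9 -4.38
endloop
endfacet
facet normal 0.587 -0.465 -0.663
outer loop
vertex -0.174 3.724 -4.598
vertex 0.212 3.9 -4.38
vertex 0.073 2.488 -3.513
endloop
endfacet
facet normal -0.208 0.906 -0.368
outer loop
vertex 0.212 3.9 -4.38
vertex -0.253 3.912 -4.087
vertex 0.248 4.086 -3.942
endloop
endfacet
facet normal 0.993 -0.117 -0.032
outer loop
vertex 0.212 3.9 -4.38
vertex 0.248 4.086 -3.942
vertex 0.073 2.488 -3.513
endloop
endfacet
facet normal -0.209 0.907 -0.366
outer loop
vertex 0.248 4.086 -3.942
vertex -0.253 3.912 -4.087
vertex -0.093 4.14 -3.613
endloop
endfacet
facet normal 0.699 0.113 0.706
outer loop
vertex 0.248 4.086 -3.942
vertex -0.093 4.14 -3.613
vertex 0.073 2.488 -3.513
endloop
endfacet
facet normal 0.625 0.721 -0.299
outer loop
vertex 2.051 -2.183 -2.488
vertex 1.679 -2.115 -3.102
vertex 1.5 -1.721 -2.526
endloop
endfacet
facet normal 0.153 0.261 0.953
outer loop
vertex 2.051 -2.183 -2.488
vertex 1.5 -1.721 -2.526
vertex 1.332 -3.013 -2.145
endloop
endfacet
facet normal 0.153 0.261 0.953
outer loop
vertex 1.332 -3.013 -2.145
vertex 1.5 -1.721 -2.526
vertex 0.781 -2.551 -2.183
endloop
endfacet
facet normal -0.625 -0.721 0.298
outer loop
vertex 1.332 -3.013 -2.145
vertex 0.781 -2.551 -2.183
vertex 0.961 -2.945 -2.758
endloop
endfacet
facet normal 0.625 0.721 -0.299
outer loop
vertex 1.5 -1.721 -2.526
vertex 1.679 -2.115 -3.102
vertex 1.128 -1.653 -3.14
endloop
endfacet
facet normal -0.586 0.686 0.431
outer loop
vertex 1.5 -1.721 -2.526
vertex 1.128 -1.653 -3.14
vertex 0.781 -2.551 -2.183
endloop
endfacet
facet normal -0.586 0.686 0.431
outer loop
vertex 0.781 -2.551 -2.183
vertex 1.128 -1.653 -3.14
vertex 0.41 -2.483 -2.796
endloop
endfacet
facet normal -0.625 -0.721 0.298
outer loop
vertex 0.781 -2.551 -2.183
vertex 0.41 -2.483 -2.796
vertex 0.961 -2.945 -2.758
endloop
endfacet
facet normal 0.625 0.721 -0.298
outer loop
vertex 1.128 -1.653 -3.14
vertex 1.679 -2.115 -3.102
vertex 1.308 -2.047 -3.715
endloop
endfacet
facet normal -0.740 0.424 -0.522
outer loop
vertex 1.128 -1.653 -3.14
vertex 1.308 -2.047 -3.715
vertex 0.41 -2.483 -2.796
endloop
endfacet
facet normal -0.740 0.426 -0.521
outer loop
vertex 0.41 -2.483 -2.796
vertex 1.308 -2.047 -3.715
vertex 0.589 -2.877 -3.372
endloop
endfacet
facet normal -0.625 -0.721 0.299
outer loop
vertex 0.41 -2.483 -2.796
vertex 0.589 -2.877 -3.372
vertex 0.961 -2.945 -2.758
endloop
endfacet
facet normal 0.625 0.721 -0.298
outer loop
vertex 1.308 -2.047 -3.715
vertex 1.679 -2.115 -3.102
vertex 1.859 -2.509 -3.677
endloop
endfacet
facet normal -0.153 -0.261 -0.953
outer loop
vertex 1.308 -2.047 -3.715
vertex 1.859 -2.509 -3.677
vertex 0.589 -2.877 -3.372
endloop
endfacet
facet normal -0.153 -0.261 -0.953
outer loop
vertex 0.589 -2.877 -3.372
vertex 1.859 -2.509 -3.677
vertex 1.14 -3.339 -3.334
endloop
endfacet
facet normal -0.625 -0.721 0.299
outer loop
vertex 0.589 -2.877 -3.372
vertex 1.14 -3.339 -3.334
vertex 0.961 -2.945 -2.758
endloop
endfacet
facet normal 0.625 0.721 -0.298
outer loop
vertex 1.859 -2.509 -3.677
vertex 1.679 -2.115 -3.102
vertex 2.23 -2.577 -3.064
endloop
endfacet
facet normal 0.586 -0.686 -0.431
outer loop
vertex 1.859 -2.509 -3.677
vertex 2.23 -2.577 -3.064
vertex 1.14 -3.339 -3.334
endloop
endfacet
facet normal 0.586 -0.686 -0.431
outer loop
vertex 1.14 -3.339 -3.334
vertex 2.23 -2.577 -3.064
vertex 1.512 -3.407 -2.72
endloop
endfacet
facet normal -0.625 -0.721 0.299
outer loop
vertex 1.14 -3.339 -3.334
vertex 1.512 -3.407 -2.72
vertex 0.961 -2.945 -2.758
endloop
endfacet
facet normal 0.625 0.721 -0.299
outer loop
vertex 2.23 -2.577 -3.064
vertex 1.679 -2.115 -3.102
vertex 2.051 -2.183 -2.488
endloop
endfacet
facet normal 0.741 -0.425 0.521
outer loop
vertex 2.23 -2.577 -3.064
vertex 2.051 -2.183 -2.488
vertex 1.512 -3.407 -2.72
endloop
endfacet
facet normal 0.739 -0.425 0.522
outer loop
vertex 1.512 -3.407 -2.72
vertex 2.051 -2.183 -2.488
vertex 1.332 -3.013 -2.145
endloop
endfacet
facet normal -0.625 -0.721 0.298
outer loop
vertex 1.512 -3.407 -2.72
vertex 1.332 -3.013 -2.145
vertex 0.961 -2.945 -2.758
endloop
endfacet

endsolid


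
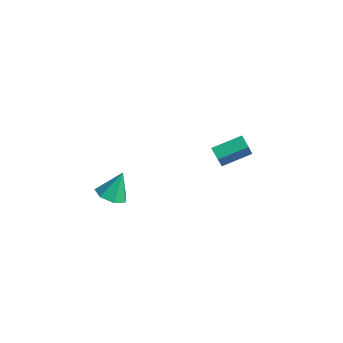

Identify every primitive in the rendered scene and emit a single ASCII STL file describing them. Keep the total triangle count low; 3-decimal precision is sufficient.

solid 
facet normal -0.040 -0.483 -0.874
outer loop
vertex 0.143 -3.769 -1.941
vertex -0.614 -3.297 -2.167
vertex 0.266 -3.081 -2.327
endloop
endfacet
facet normal 0.900 0.080 0.429
outer loop
vertex 0.143 -3.769 -1.941
vertex 0.266 -3.081 -2.327
vertex -0.546 -2.503 -0.733
endloop
endfacet
facet normal -0.040 -0.484 -0.874
outer loop
vertex 0.266 -3.081 -2.327
vertex -0.614 -3.297 -2.167
vertex -0.273 -2.556 -2.593
endloop
endfacet
facet normal 0.676 0.733 0.078
outer loop
vertex 0.266 -3.081 -2.327
vertex -0.273 -2.556 -2.593
vertex -0.546 -2.503 -0.733
endloop
endfacet
facet normal -0.041 -0.484 -0.874
outer loop
vertex -0.273 -2.556 -2.593
vertex -0.614 -3.297 -2.167
vertex -1.069 -2.588 -2.538
endloop
endfacet
facet normal -0.043 0.998 -0.035
outer loop
vertex -0.273 -2.556 -2.593
vertex -1.069 -2.588 -2.538
vertex -0.546 -2.503 -0.733
endloop
endfacet
facet normal -0.042 -0.484 -0.874
outer loop
vertex -1.069 -2.588 -2.538
vertex -0.614 -3.297 -2.167
vertex -1.522 -3.154 -2.203
endloop
endfacet
facet normal -0.715 0.676 0.175
outer loop
vertex -1.069 -2.588 -2.538
vertex -1.522 -3.154 -2.203
vertex -0.546 -2.503 -0.733
endloop
endfacet
facet normal -0.042 -0.484 -0.874
outer loop
vertex -1.522 -3.154 -2.203
vertex -0.614 -3.297 -2.167
vertex -1.291 -3.827 -1.841
endloop
endfacet
facet normal -0.835 0.009 0.550
outer loop
vertex -1.522 -3.154 -2.203
vertex -1.291 -3.827 -1.841
vertex -0.546 -2.503 -0.733
endloop
endfacet
facet normal -0.042 -0.484 -0.874
outer loop
vertex -1.291 -3.827 -1.841
vertex -0.614 -3.297 -2.167
vertex -0.55 -4.101 -1.725
endloop
endfacet
facet normal -0.312 -0.501 0.808
outer loop
vertex -1.291 -3.827 -1.841
vertex -0.55 -4.101 -1.725
vertex -0.546 -2.503 -0.733
endloop
endfacet
facet normal -0.041 -0.484 -0.874
outer loop
vertex -0.55 -4.101 -1.725
vertex -0.614 -3.297 -2.167
vertex 0.143 -3.769 -1.941
endloop
endfacet
facet normal 0.460 -0.469 0.754
outer loop
vertex -0.55 -4.101 -1.725
vertex 0.143 -3.769 -1.941
vertex -0.546 -2.503 -0.733
endloop
endfacet
facet normal -0.289 0.449 -0.845
outer loop
vertex 1.235 4.729 -1.793
vertex 1.939 4.53 -2.139
vertex 0.514 3.184 -2.368
endloop
endfacet
facet normal -0.870 0.247 0.427
outer loop
vertex 1.061 2.33 -0.761
vertex 1.235 4.729 -1.793
vertex 0.514 3.184 -2.368
endloop
endfacet
facet normal -0.288 0.449 -0.846
outer loop
vertex 0.514 3.184 -2.368
vertex 1.939 4.53 -2.139
vertex 1.218 2.984 -2.714
endloop
endfacet
facet normal -0.401 -0.858 -0.320
outer loop
vertex 1.218 2.984 -2.714
vertex 1.061 2.33 -0.761
vertex 0.514 3.184 -2.368
endloop
endfacet
facet normal 0.400 0.859 0.320
outer loop
vertex 1.235 4.729 -1.793
vertex 2.486 3.676 -0.532
vertex 1.939 4.53 -2.139
endloop
endfacet
facet normal -0.870 0.247 0.427
outer loop
vertex 1.782 3.876 -0.186
vertex 1.235 4.729 -1.793
vertex 1.061 2.33 -0.761
endloop
endfacet
facet normal 0.401 0.859 0.319
outer loop
vertex 1.782 3.876 -0.186
vertex 2.486 3.676 -0.532
vertex 1.235 4.729 -1.793
endloop
endfacet
facet normal 0.870 -0.247 -0.427
outer loop
vertex 1.939 4.53 -2.139
vertex 2.486 3.676 -0.532
vertex 1.218 2.984 -2.714
endloop
endfacet
facet normal -0.400 -0.859 -0.320
outer loop
vertex 1.765 2.131 -1.107
vertex 1.061 2.33 -0.761
vertex 1.218 2.984 -2.714
endloop
endfacet
facet normal 0.870 -0.247 -0.427
outer loop
vertex 1.218 2.984 -2.714
vertex 2.486 3.676 -0.532
vertex 1.765 2.131 -1.107
endloop
endfacet
facet normal 0.289 -0.449 0.846
outer loop
vertex 1.765 2.131 -1.107
vertex 1.782 3.876 -0.186
vertex 1.061 2.33 -0.761
endloop
endfacet
facet normal 0.288 -0.449 0.846
outer loop
vertex 2.486 3.676 -0.532
vertex 1.782 3.876 -0.186
vertex 1.765 2.131 -1.107
endloop
endfacet

endsolid


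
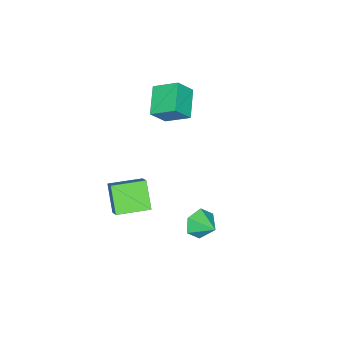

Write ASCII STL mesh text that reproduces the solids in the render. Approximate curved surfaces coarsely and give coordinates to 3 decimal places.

solid 
facet normal -0.556 0.326 -0.765
outer loop
vertex -5.217 -2.524 2.401
vertex -3.596 -1.69 1.579
vertex -4.888 -4.034 1.518
endloop
endfacet
facet normal -0.811 -0.417 0.411
outer loop
vertex -4.044 -4.53 2.681
vertex -5.217 -2.524 2.401
vertex -4.888 -4.034 1.518
endloop
endfacet
facet normal -0.555 0.326 -0.765
outer loop
vertex -4.888 -4.034 1.518
vertex -3.596 -1.69 1.579
vertex -3.267 -3.201 0.696
endloop
endfacet
facet normal 0.185 -0.849 -0.496
outer loop
vertex -3.267 -3.201 0.696
vertex -4.044 -4.53 2.681
vertex -4.888 -4.034 1.518
endloop
endfacet
facet normal -0.185 0.848 0.496
outer loop
vertex -5.217 -2.524 2.401
vertex -2.752 -2.186 2.742
vertex -3.596 -1.69 1.579
endloop
endfacet
facet normal -0.811 -0.417 0.411
outer loop
vertex -4.373 -3.019 3.564
vertex -5.217 -2.524 2.401
vertex -4.044 -4.53 2.681
endloop
endfacet
facet normal -0.185 0.849 0.495
outer loop
vertex -4.373 -3.019 3.564
vertex -2.752 -2.186 2.742
vertex -5.217 -2.524 2.401
endloop
endfacet
facet normal 0.811 0.417 -0.411
outer loop
vertex -3.596 -1.69 1.579
vertex -2.752 -2.186 2.742
vertex -3.267 -3.201 0.696
endloop
endfacet
facet normal 0.185 -0.849 -0.496
outer loop
vertex -2.423 -3.696 1.859
vertex -4.044 -4.53 2.681
vertex -3.267 -3.201 0.696
endloop
endfacet
facet normal 0.811 0.417 -0.411
outer loop
vertex -3.267 -3.201 0.696
vertex -2.752 -2.186 2.742
vertex -2.423 -3.696 1.859
endloop
endfacet
facet normal 0.556 -0.326 0.765
outer loop
vertex -2.423 -3.696 1.859
vertex -4.373 -3.019 3.564
vertex -4.044 -4.53 2.681
endloop
endfacet
facet normal 0.555 -0.326 0.765
outer loop
vertex -2.752 -2.186 2.742
vertex -4.373 -3.019 3.564
vertex -2.423 -3.696 1.859
endloop
endfacet
facet normal -0.293 -0.866 -0.404
outer loop
vertex 1.559 1.312 -1.593
vertex 1.059 1.816 -2.311
vertex 2.024 1.557 -2.455
endloop
endfacet
facet normal 0.868 0.077 0.490
outer loop
vertex 1.559 1.312 -1.593
vertex 2.024 1.557 -2.455
vertex 1.481 3.064 -1.729
endloop
endfacet
facet normal -0.293 -0.866 -0.404
outer loop
vertex 2.024 1.557 -2.455
vertex 1.059 1.816 -2.311
vertex 1.524 2.061 -3.173
endloop
endfacet
facet normal 0.851 0.443 -0.282
outer loop
vertex 2.024 1.557 -2.455
vertex 1.524 2.061 -3.173
vertex 1.481 3.064 -1.729
endloop
endfacet
facet normal -0.294 -0.866 -0.405
outer loop
vertex 1.524 2.061 -3.173
vertex 1.059 1.816 -2.311
vertex 0.559 2.321 -3.029
endloop
endfacet
facet normal 0.136 0.816 -0.562
outer loop
vertex 1.524 2.061 -3.173
vertex 0.559 2.321 -3.029
vertex 1.481 3.064 -1.729
endloop
endfacet
facet normal -0.293 -0.866 -0.405
outer loop
vertex 0.559 2.321 -3.029
vertex 1.059 1.816 -2.311
vertex 0.093 2.076 -2.167
endloop
endfacet
facet normal -0.564 0.823 -0.071
outer loop
vertex 0.559 2.321 -3.029
vertex 0.093 2.076 -2.167
vertex 1.481 3.064 -1.729
endloop
endfacet
facet normal -0.293 -0.866 -0.405
outer loop
vertex 0.093 2.076 -2.167
vertex 1.059 1.816 -2.311
vertex 0.593 1.571 -1.449
endloop
endfacet
facet normal -0.547 0.457 0.702
outer loop
vertex 0.093 2.076 -2.167
vertex 0.593 1.571 -1.449
vertex 1.481 3.064 -1.729
endloop
endfacet
facet normal -0.293 -0.866 -0.404
outer loop
vertex 0.593 1.571 -1.449
vertex 1.059 1.816 -2.311
vertex 1.559 1.312 -1.593
endloop
endfacet
facet normal 0.169 0.084 0.982
outer loop
vertex 0.593 1.571 -1.449
vertex 1.559 1.312 -1.593
vertex 1.481 3.064 -1.729
endloop
endfacet
facet normal -0.707 0.707 0.002
outer loop
vertex 1.187 -1.899 -0.026
vertex 1.917 -1.172 0.921
vertex 2.089 -0.993 -1.417
endloop
endfacet
facet normal -0.522 -0.519 -0.677
outer loop
vertex 3.503 -2.408 -1.421
vertex 1.187 -1.899 -0.026
vertex 2.089 -0.993 -1.417
endloop
endfacet
facet normal -0.707 0.708 0.002
outer loop
vertex 2.089 -0.993 -1.417
vertex 1.917 -1.172 0.921
vertex 2.82 -0.266 -0.47
endloop
endfacet
facet normal 0.477 0.479 -0.736
outer loop
vertex 2.82 -0.266 -0.47
vertex 3.503 -2.408 -1.421
vertex 2.089 -0.993 -1.417
endloop
endfacet
facet normal -0.478 -0.479 0.736
outer loop
vertex 1.187 -1.899 -0.026
vertex 3.331 -2.587 0.917
vertex 1.917 -1.172 0.921
endloop
endfacet
facet normal -0.522 -0.519 -0.677
outer loop
vertex 2.6 -3.314 -0.03
vertex 1.187 -1.899 -0.026
vertex 3.503 -2.408 -1.421
endloop
endfacet
facet normal -0.478 -0.479 0.736
outer loop
vertex 2.6 -3.314 -0.03
vertex 3.331 -2.587 0.917
vertex 1.187 -1.899 -0.026
endloop
endfacet
facet normal 0.522 0.519 0.677
outer loop
vertex 1.917 -1.172 0.921
vertex 3.331 -2.587 0.917
vertex 2.82 -0.266 -0.47
endloop
endfacet
facet normal 0.478 0.479 -0.736
outer loop
vertex 4.233 -1.681 -0.474
vertex 3.503 -2.408 -1.421
vertex 2.82 -0.266 -0.47
endloop
endfacet
facet normal 0.522 0.519 0.677
outer loop
vertex 2.82 -0.266 -0.47
vertex 3.331 -2.587 0.917
vertex 4.233 -1.681 -0.474
endloop
endfacet
facet normal 0.707 -0.707 -0.002
outer loop
vertex 4.233 -1.681 -0.474
vertex 2.6 -3.314 -0.03
vertex 3.503 -2.408 -1.421
endloop
endfacet
facet normal 0.707 -0.707 -0.002
outer loop
vertex 3.331 -2.587 0.917
vertex 2.6 -3.314 -0.03
vertex 4.233 -1.681 -0.474
endloop
endfacet

endsolid


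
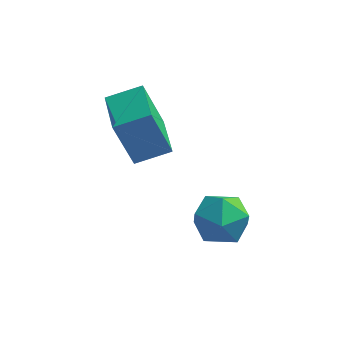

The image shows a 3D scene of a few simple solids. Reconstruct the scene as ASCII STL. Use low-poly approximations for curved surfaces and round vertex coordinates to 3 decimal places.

solid 
facet normal -0.968 0.165 0.187
outer loop
vertex 2.655 2.106 0.279
vertex 2.757 1.667 1.193
vertex 2.908 2.67 1.09
endloop
endfacet
facet normal -0.702 0.668 -0.245
outer loop
vertex 2.655 2.106 0.279
vertex 2.908 2.67 1.09
vertex 3.371 2.828 0.195
endloop
endfacet
facet normal -0.445 0.345 -0.826
outer loop
vertex 2.655 2.106 0.279
vertex 3.371 2.828 0.195
vertex 3.505 1.923 -0.255
endloop
endfacet
facet normal -0.551 -0.357 -0.754
outer loop
vertex 2.655 2.106 0.279
vertex 3.505 1.923 -0.255
vertex 3.126 1.205 0.362
endloop
endfacet
facet normal -0.874 -0.469 -0.128
outer loop
vertex 2.655 2.106 0.279
vertex 3.126 1.205 0.362
vertex 2.757 1.667 1.193
endloop
endfacet
facet normal -0.158 0.983 0.092
outer loop
vertex 3.371 2.828 0.195
vertex 2.908 2.67 1.09
vertex 3.914 2.835 1.058
endloop
endfacet
facet normal -0.588 0.170 0.791
outer loop
vertex 2.908 2.67 1.09
vertex 2.757 1.667 1.193
vertex 3.535 2.117 1.675
endloop
endfacet
facet normal -0.436 -0.855 0.281
outer loop
vertex 2.757 1.667 1.193
vertex 3.126 1.205 0.362
vertex 3.669 1.212 1.225
endloop
endfacet
facet normal 0.087 -0.675 -0.732
outer loop
vertex 3.126 1.205 0.362
vertex 3.505 1.923 -0.255
vertex 4.132 1.37 0.33
endloop
endfacet
facet normal 0.260 0.461 -0.849
outer loop
vertex 3.505 1.923 -0.255
vertex 3.371 2.828 0.195
vertex 4.283 2.373 0.227
endloop
endfacet
facet normal 0.551 0.357 0.754
outer loop
vertex 4.385 1.934 1.141
vertex 3.914 2.835 1.058
vertex 3.535 2.117 1.675
endloop
endfacet
facet normal 0.445 -0.345 0.826
outer loop
vertex 4.385 1.934 1.141
vertex 3.535 2.117 1.675
vertex 3.669 1.212 1.225
endloop
endfacet
facet normal 0.702 -0.668 0.245
outer loop
vertex 4.385 1.934 1.141
vertex 3.669 1.212 1.225
vertex 4.132 1.37 0.33
endloop
endfacet
facet normal 0.968 -0.165 -0.187
outer loop
vertex 4.385 1.934 1.141
vertex 4.132 1.37 0.33
vertex 4.283 2.373 0.227
endloop
endfacet
facet normal 0.874 0.469 0.128
outer loop
vertex 4.385 1.934 1.141
vertex 4.283 2.373 0.227
vertex 3.914 2.835 1.058
endloop
endfacet
facet normal -0.087 0.675 0.732
outer loop
vertex 3.535 2.117 1.675
vertex 3.914 2.835 1.058
vertex 2.908 2.67 1.09
endloop
endfacet
facet normal -0.260 -0.461 0.849
outer loop
vertex 3.669 1.212 1.225
vertex 3.535 2.117 1.675
vertex 2.757 1.667 1.193
endloop
endfacet
facet normal 0.158 -0.983 -0.092
outer loop
vertex 4.132 1.37 0.33
vertex 3.669 1.212 1.225
vertex 3.126 1.205 0.362
endloop
endfacet
facet normal 0.588 -0.170 -0.791
outer loop
vertex 4.283 2.373 0.227
vertex 4.132 1.37 0.33
vertex 3.505 1.923 -0.255
endloop
endfacet
facet normal 0.436 0.855 -0.281
outer loop
vertex 3.914 2.835 1.058
vertex 4.283 2.373 0.227
vertex 3.371 2.828 0.195
endloop
endfacet
facet normal -0.880 -0.352 -0.320
outer loop
vertex 0.133 2.26 4.463
vertex -0.447 3.781 4.384
vertex 0.748 2.399 2.617
endloop
endfacet
facet normal 0.356 -0.933 0.048
outer loop
vertex 1.847 2.839 3.016
vertex 0.133 2.26 4.463
vertex 0.748 2.399 2.617
endloop
endfacet
facet normal -0.880 -0.353 -0.319
outer loop
vertex 0.748 2.399 2.617
vertex -0.447 3.781 4.384
vertex 0.167 3.92 2.538
endloop
endfacet
facet normal 0.315 0.071 -0.946
outer loop
vertex 0.167 3.92 2.538
vertex 1.847 2.839 3.016
vertex 0.748 2.399 2.617
endloop
endfacet
facet normal -0.315 -0.071 0.946
outer loop
vertex 0.133 2.26 4.463
vertex 0.652 4.221 4.783
vertex -0.447 3.781 4.384
endloop
endfacet
facet normal 0.356 -0.933 0.048
outer loop
vertex 1.233 2.7 4.862
vertex 0.133 2.26 4.463
vertex 1.847 2.839 3.016
endloop
endfacet
facet normal -0.315 -0.071 0.946
outer loop
vertex 1.233 2.7 4.862
vertex 0.652 4.221 4.783
vertex 0.133 2.26 4.463
endloop
endfacet
facet normal -0.356 0.933 -0.048
outer loop
vertex -0.447 3.781 4.384
vertex 0.652 4.221 4.783
vertex 0.167 3.92 2.538
endloop
endfacet
facet normal 0.315 0.071 -0.946
outer loop
vertex 1.267 4.36 2.937
vertex 1.847 2.839 3.016
vertex 0.167 3.92 2.538
endloop
endfacet
facet normal -0.356 0.933 -0.048
outer loop
vertex 0.167 3.92 2.538
vertex 0.652 4.221 4.783
vertex 1.267 4.36 2.937
endloop
endfacet
facet normal 0.880 0.352 0.319
outer loop
vertex 1.267 4.36 2.937
vertex 1.233 2.7 4.862
vertex 1.847 2.839 3.016
endloop
endfacet
facet normal 0.880 0.353 0.320
outer loop
vertex 0.652 4.221 4.783
vertex 1.233 2.7 4.862
vertex 1.267 4.36 2.937
endloop
endfacet

endsolid
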